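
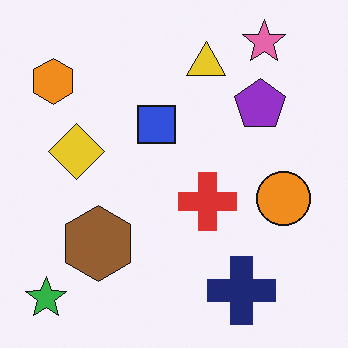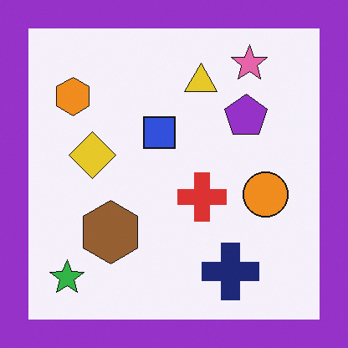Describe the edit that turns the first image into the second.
This is the original image framed with a purple border.

A solid purple frame runs around the edge of the second image, with the content slightly shrunk inside it.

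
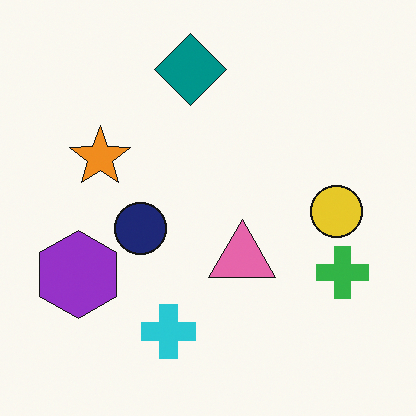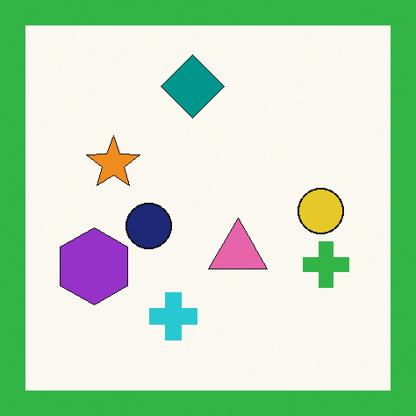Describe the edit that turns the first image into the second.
This is the original image framed with a green border.

A solid green frame runs around the edge of the second image, with the content slightly shrunk inside it.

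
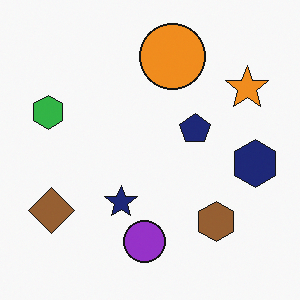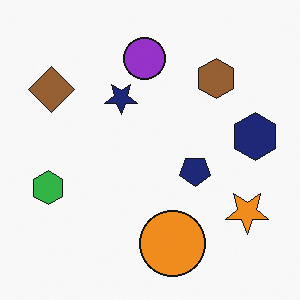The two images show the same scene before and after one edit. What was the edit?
It was flipped vertically (top ↔ bottom).

The orange circle is in the top of the first image and the bottom of the second — shapes on opposite sides of the horizontal midline have swapped in a mirror flip.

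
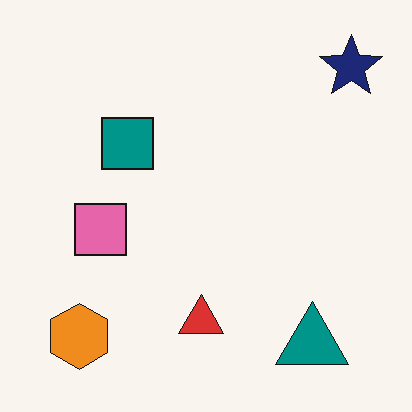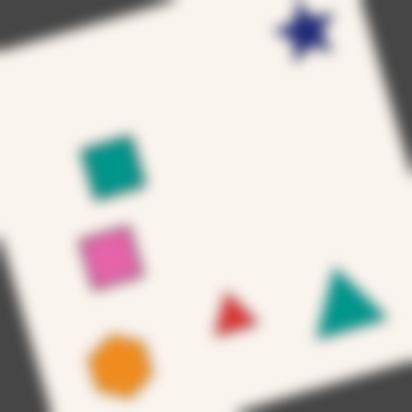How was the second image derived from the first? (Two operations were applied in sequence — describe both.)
It was rotated counter-clockwise by a moderate amount, then strongly gaussian-blurred.

Every shape is tilted by the same angle and the image corners show triangular fill wedges — a whole-image rotation by a non-right angle. Shape edges and outlines are uniformly softened across the whole image.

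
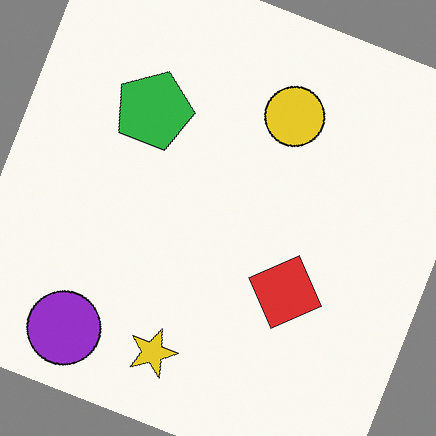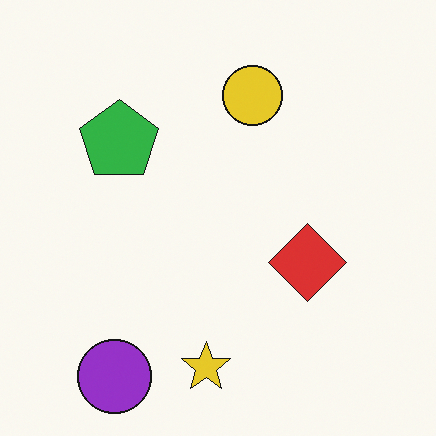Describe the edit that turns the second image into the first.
The first image is the second rotated clockwise by a clearly visible amount.

Every shape is tilted by the same angle and the image corners show triangular fill wedges — a whole-image rotation by a non-right angle.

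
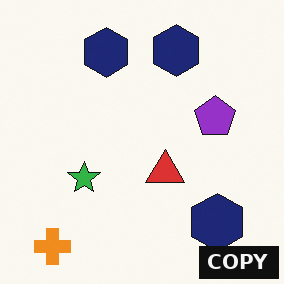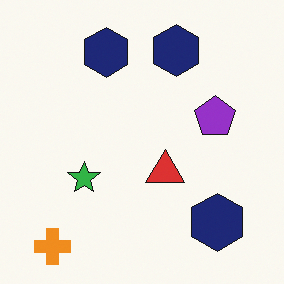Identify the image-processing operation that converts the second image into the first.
The first image is the second watermarked with the text "COPY" in the lower-right corner.

A dark label reading "COPY" appears in the lower-right corner.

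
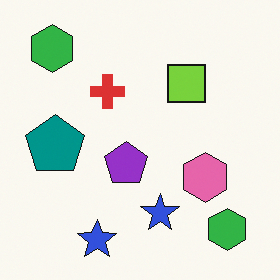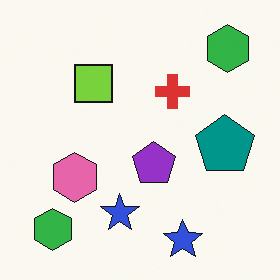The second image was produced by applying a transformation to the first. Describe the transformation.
It was flipped horizontally (left ↔ right).

The teal pentagon is in the left of the first image and the right of the second — shapes on opposite sides of the vertical midline have swapped in a mirror flip.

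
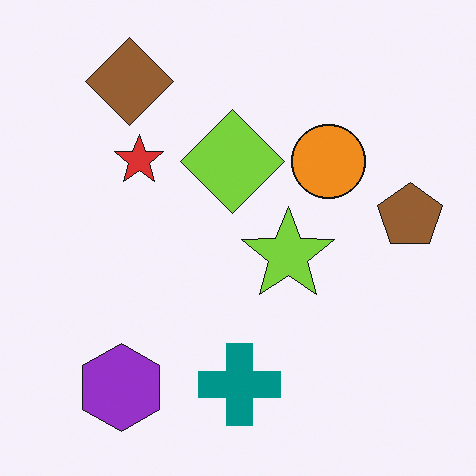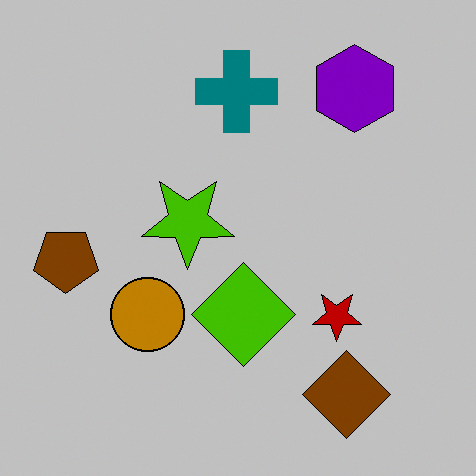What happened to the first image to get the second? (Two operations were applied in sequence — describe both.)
It was rotated 180°, then aggressively posterized.

The brown diamond sits in the top-left of the first image and the bottom-right of the second — consistent with a whole-image 180° rotation. Each flat color has snapped to a coarser quantized level — most visibly, the near-white background has dropped to a flat grey.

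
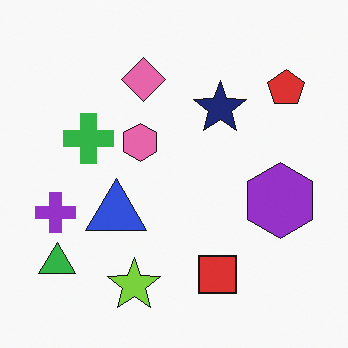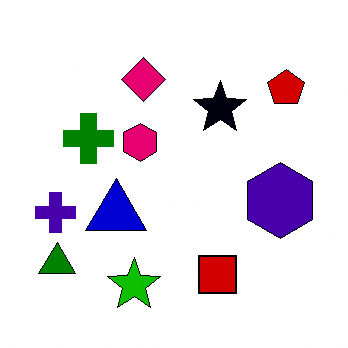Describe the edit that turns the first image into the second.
The image was given much higher contrast.

Tones are pushed away from mid-grey across the whole image — a global contrast change.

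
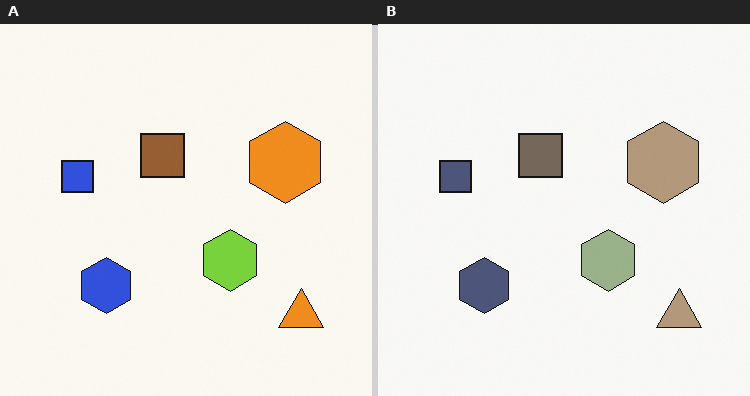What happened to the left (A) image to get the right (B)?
It was made much more muted (saturation change).

All colors are more muted and greyish — a global saturation change.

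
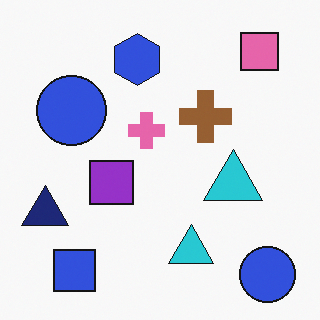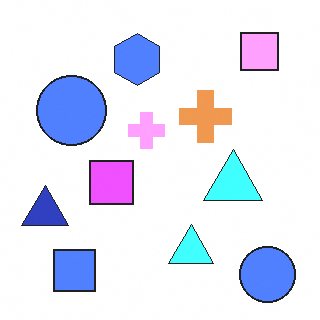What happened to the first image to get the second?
This is the original image noticeably brightened.

Every pixel — background and shapes alike — is uniformly brightened.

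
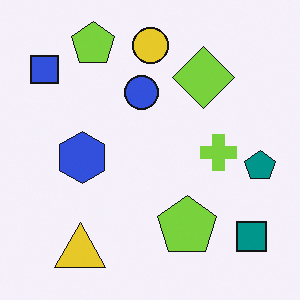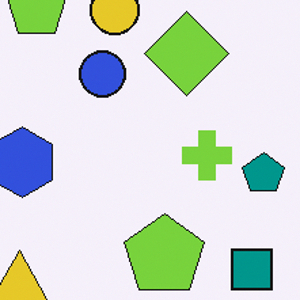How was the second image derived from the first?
The second image is the first cropped slightly and scaled back up.

The visible shapes are larger and the field of view is narrower; shapes near the original edges may be partly or wholly outside the frame — a crop-and-rescale.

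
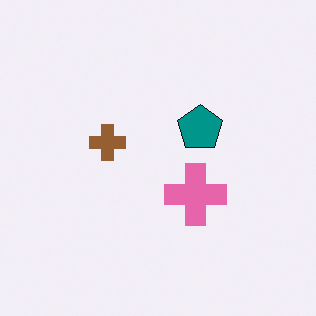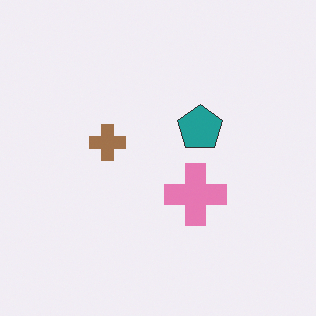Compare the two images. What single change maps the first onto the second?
The image was given slightly reduced contrast.

Tones are pushed toward mid-grey across the whole image — a global contrast change.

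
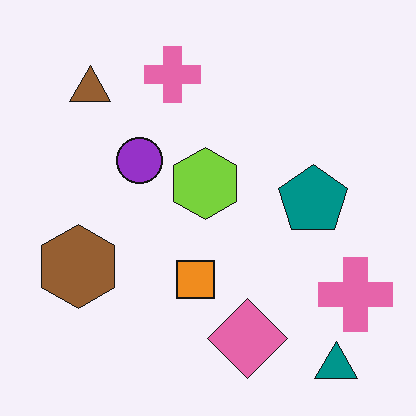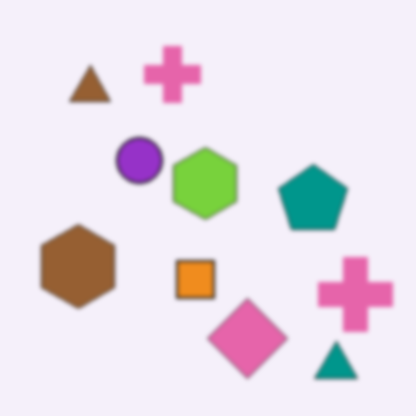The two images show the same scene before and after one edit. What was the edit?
The second image is the first given a subtle gaussian blur.

Shape edges and outlines are uniformly softened across the whole image.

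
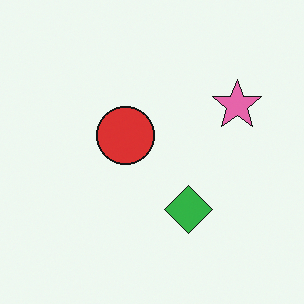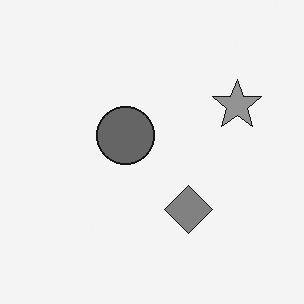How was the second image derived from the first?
The image was converted to grayscale.

All color is removed — every shape is now a shade of grey.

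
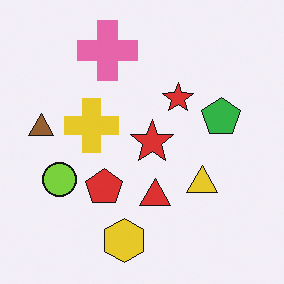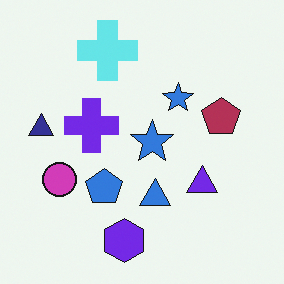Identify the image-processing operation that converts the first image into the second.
The second image is the first hue-shifted by a large amount.

Every shape's color has rotated by the same amount around the hue wheel — a uniform hue shift.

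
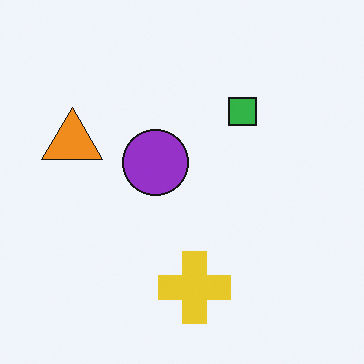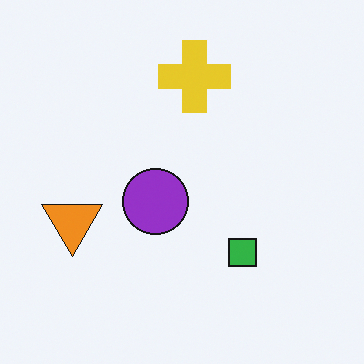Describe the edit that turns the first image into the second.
It was flipped vertically (top ↔ bottom).

The yellow cross is in the bottom of the first image and the top of the second — shapes on opposite sides of the horizontal midline have swapped in a mirror flip.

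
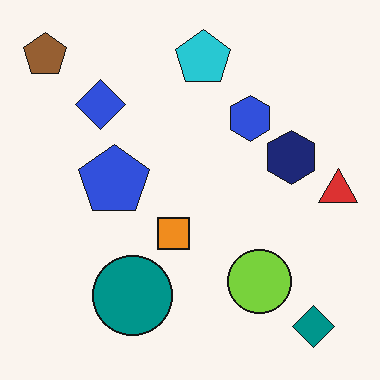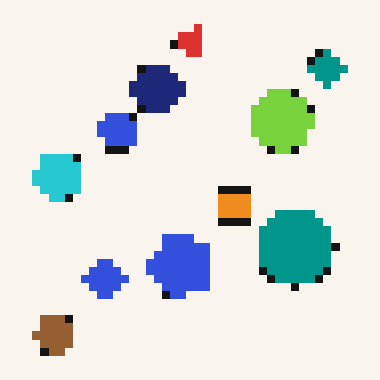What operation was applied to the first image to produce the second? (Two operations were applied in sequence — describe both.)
The image was rotated 90° counter-clockwise, then pixelated into visible square blocks.

The brown pentagon sits in the top-left of the first image and the bottom-left of the second — consistent with a whole-image 90° counter-clockwise rotation. Shapes are reduced to large square blocks; fine edges and outlines are lost — a downscale-then-upscale (mosaic) effect.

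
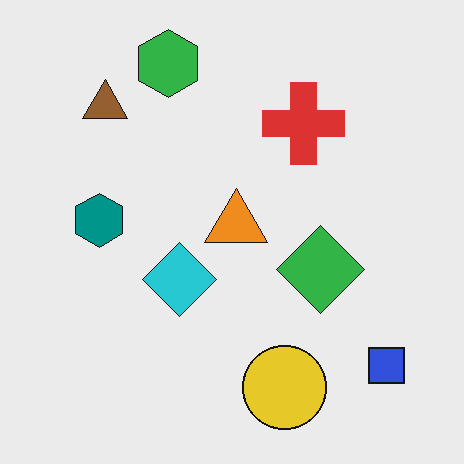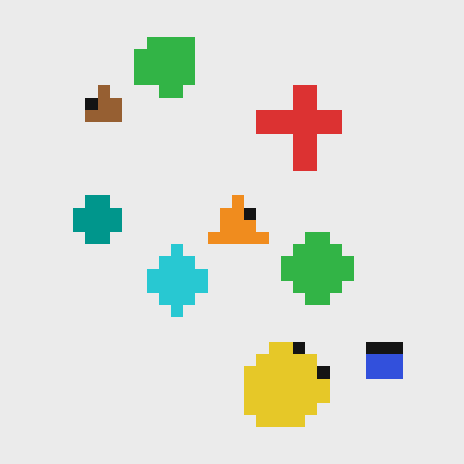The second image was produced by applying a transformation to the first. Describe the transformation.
This is the original image coarsely pixelated.

Shapes are reduced to large square blocks; fine edges and outlines are lost — a downscale-then-upscale (mosaic) effect.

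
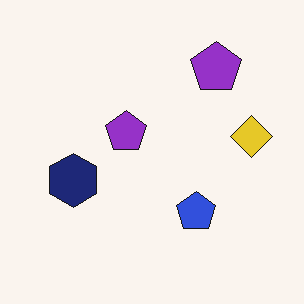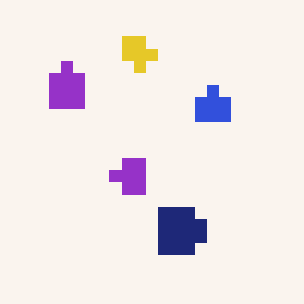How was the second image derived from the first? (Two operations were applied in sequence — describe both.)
This is the original image coarsely pixelated, then rotated 90° counter-clockwise.

Shapes are reduced to large square blocks; fine edges and outlines are lost — a downscale-then-upscale (mosaic) effect. The yellow diamond sits in the right of the first image and the top of the second — consistent with a whole-image 90° counter-clockwise rotation.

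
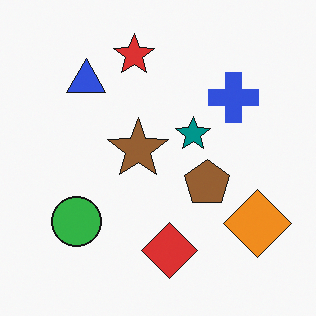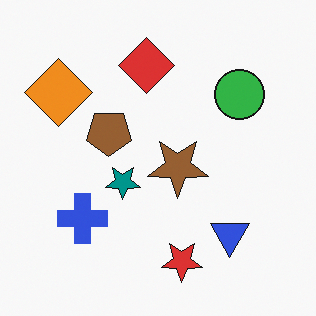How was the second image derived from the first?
The second image is the first rotated 180°.

The orange diamond sits in the bottom-right of the first image and the top-left of the second — consistent with a whole-image 180° rotation.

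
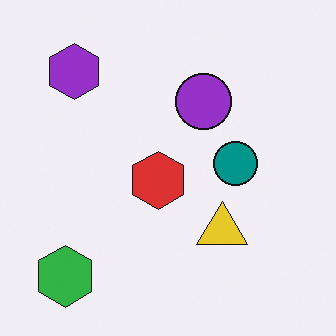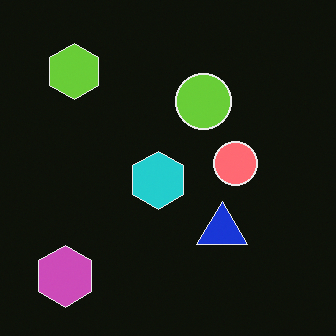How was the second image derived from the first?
The image was color-inverted (negative).

The light background has become dark and every shape's color is its complement — a photographic negative.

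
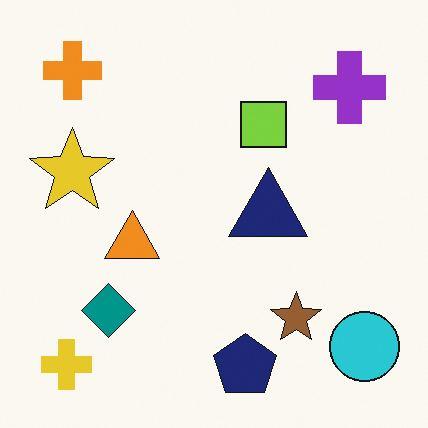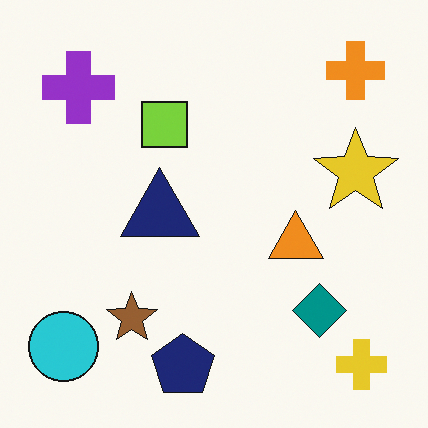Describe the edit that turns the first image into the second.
This is the original image flipped horizontally (left ↔ right).

The cyan circle is in the bottom-right of the first image and the bottom-left of the second — shapes on opposite sides of the vertical midline have swapped in a mirror flip.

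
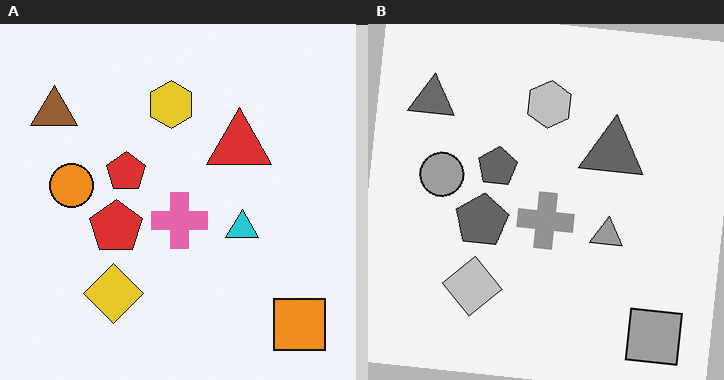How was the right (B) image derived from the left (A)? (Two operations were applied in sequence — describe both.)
It was rotated clockwise by a few degrees, then converted to grayscale.

Every shape is tilted by the same angle and the image corners show triangular fill wedges — a whole-image rotation by a non-right angle. All color is removed — every shape is now a shade of grey.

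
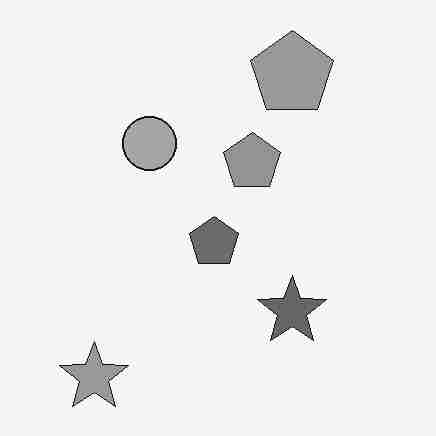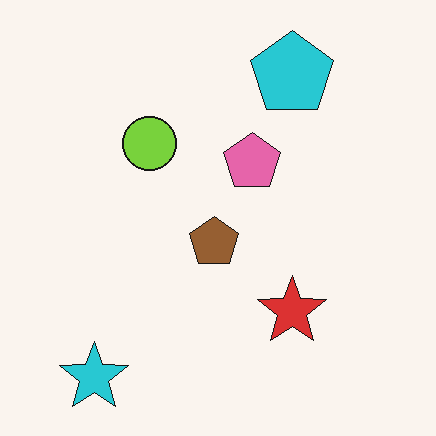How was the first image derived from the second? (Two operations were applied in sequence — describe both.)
The image was converted to grayscale, then heavily JPEG-compressed with obvious blocking artifacts.

All color is removed — every shape is now a shade of grey. Blocky 8×8 compression artifacts appear around shape edges and the flat background shows ringing — characteristic JPEG degradation.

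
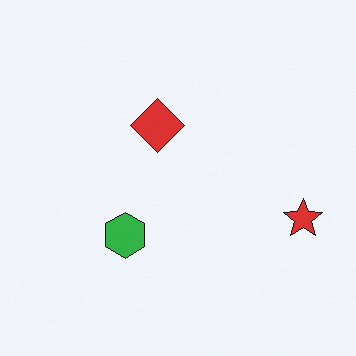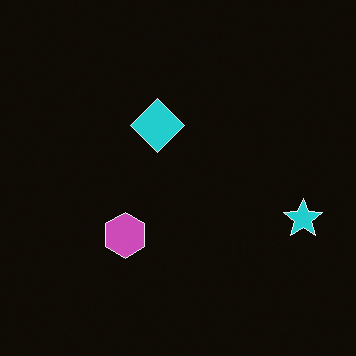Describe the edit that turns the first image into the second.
The image was color-inverted (negative).

The light background has become dark and every shape's color is its complement — a photographic negative.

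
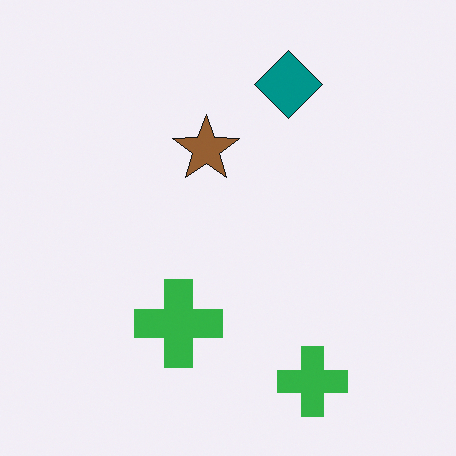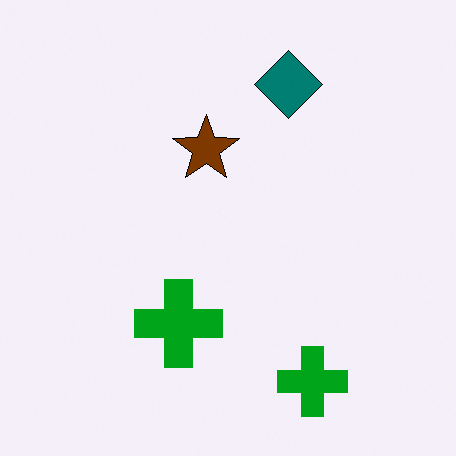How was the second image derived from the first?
The image was given slightly increased contrast.

Tones are pushed away from mid-grey across the whole image — a global contrast change.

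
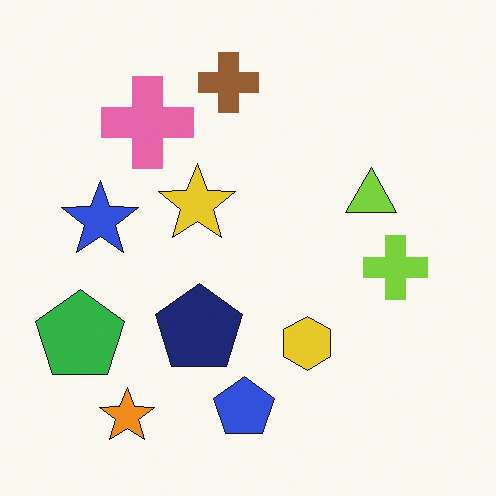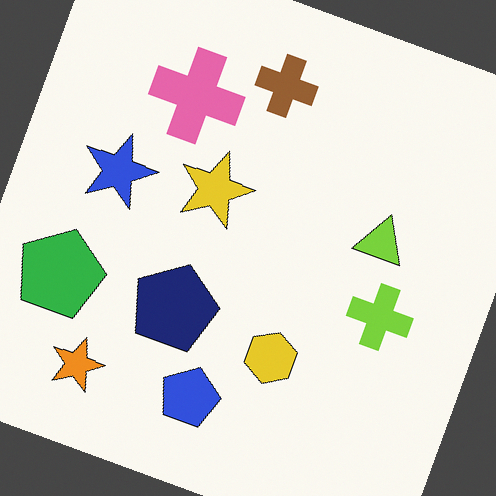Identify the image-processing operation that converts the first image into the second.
It was rotated clockwise by a clearly visible amount.

Every shape is tilted by the same angle and the image corners show triangular fill wedges — a whole-image rotation by a non-right angle.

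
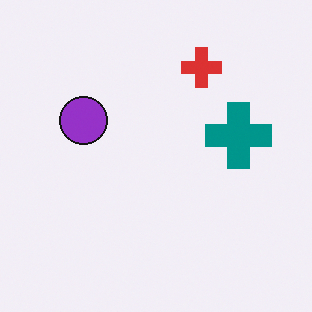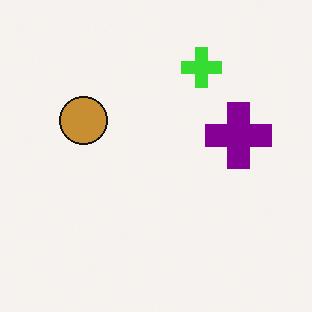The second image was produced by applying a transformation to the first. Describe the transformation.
It was hue-shifted noticeably.

Every shape's color has rotated by the same amount around the hue wheel — a uniform hue shift.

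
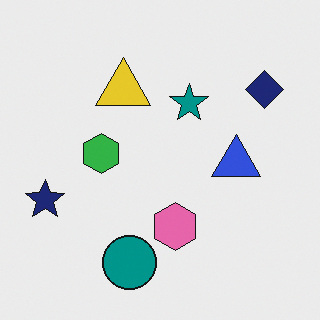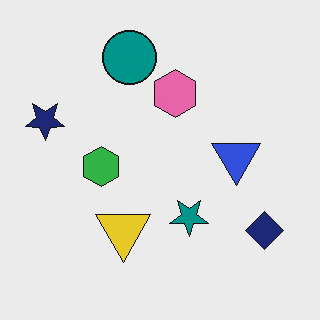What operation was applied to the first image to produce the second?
It was flipped vertically (top ↔ bottom).

The teal circle is in the bottom of the first image and the top of the second — shapes on opposite sides of the horizontal midline have swapped in a mirror flip.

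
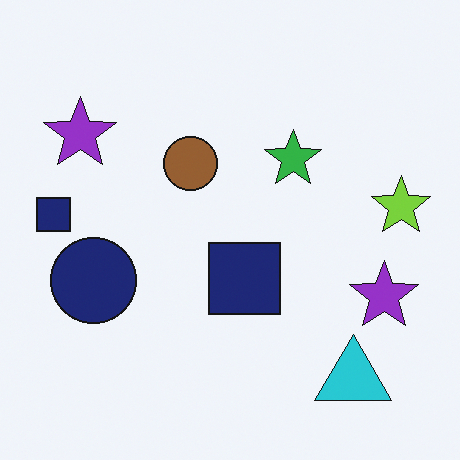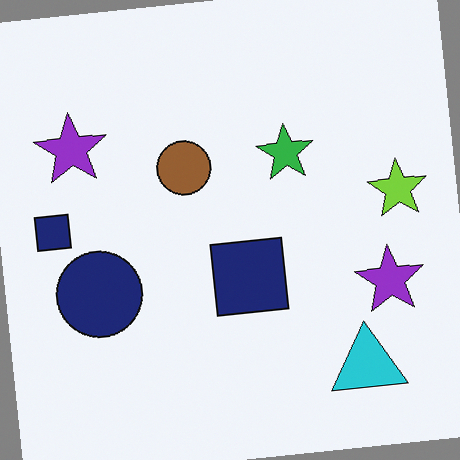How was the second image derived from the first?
The second image is the first rotated counter-clockwise by a slight angle.

Every shape is tilted by the same angle and the image corners show triangular fill wedges — a whole-image rotation by a non-right angle.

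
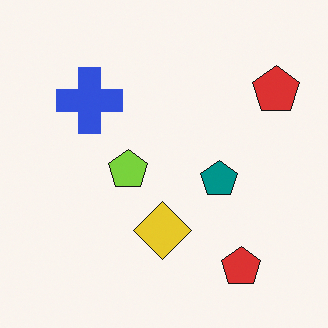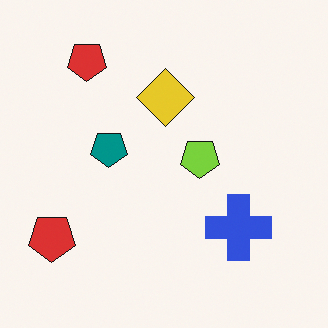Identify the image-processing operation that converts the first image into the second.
Rotated 180°.

The blue cross sits in the top-left of the first image and the bottom-right of the second — consistent with a whole-image 180° rotation.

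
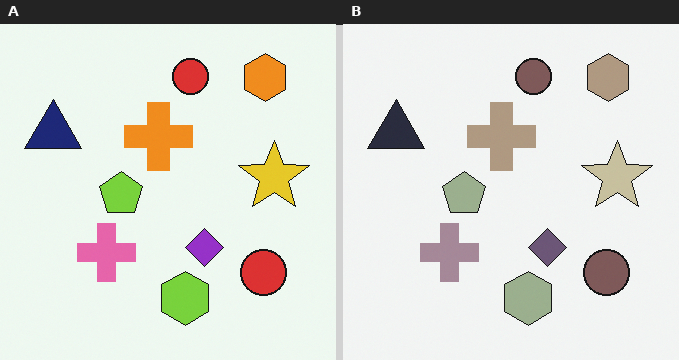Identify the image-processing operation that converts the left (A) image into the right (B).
It was made much more muted (saturation change).

All colors are more muted and greyish — a global saturation change.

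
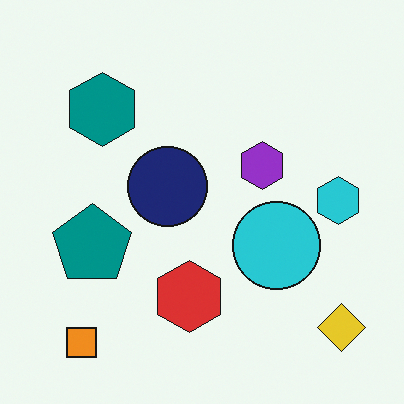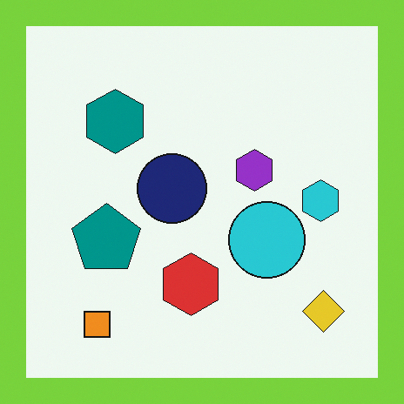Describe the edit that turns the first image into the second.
This is the original image framed with a lime border.

A solid lime frame runs around the edge of the second image, with the content slightly shrunk inside it.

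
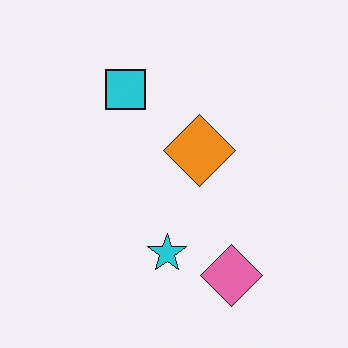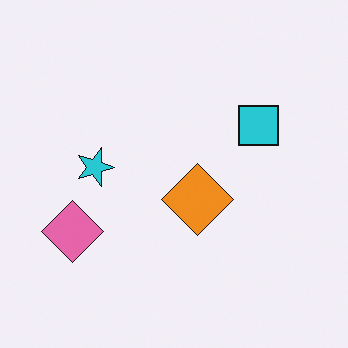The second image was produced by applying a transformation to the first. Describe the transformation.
Rotated 90° clockwise.

The pink diamond sits in the bottom of the first image and the left of the second — consistent with a whole-image 90° clockwise rotation.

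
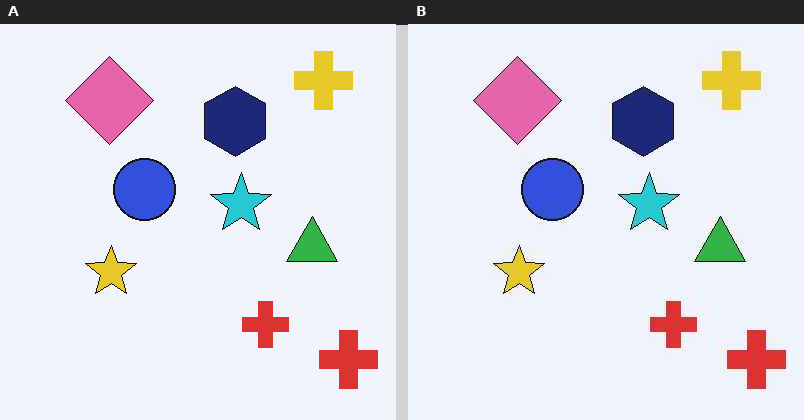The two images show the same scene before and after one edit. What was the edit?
This is the original image given moderate JPEG compression.

Blocky 8×8 compression artifacts appear around shape edges and the flat background shows ringing — characteristic JPEG degradation.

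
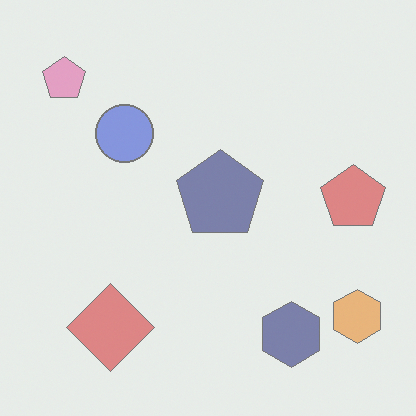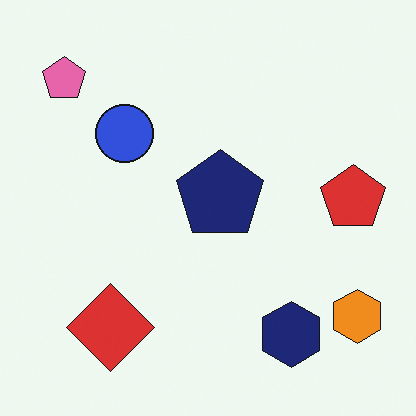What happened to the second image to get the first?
The first image is the second washed out (contrast reduced).

Tones are pushed toward mid-grey across the whole image — a global contrast change.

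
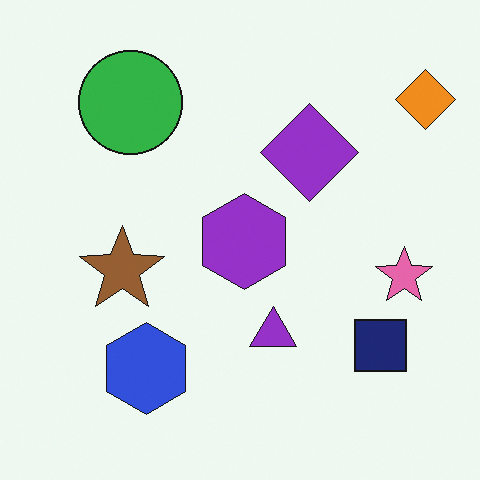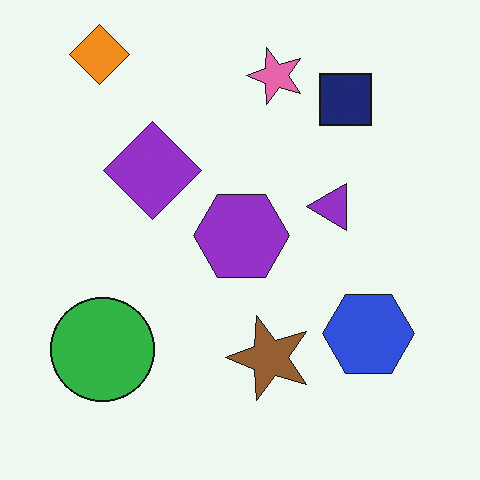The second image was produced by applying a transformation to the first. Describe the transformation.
The transformation is: rotated 90° counter-clockwise.

The orange diamond sits in the top-right of the first image and the top-left of the second — consistent with a whole-image 90° counter-clockwise rotation.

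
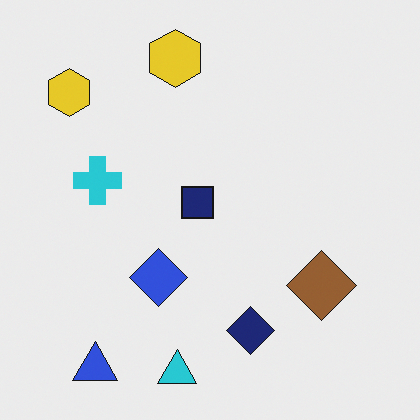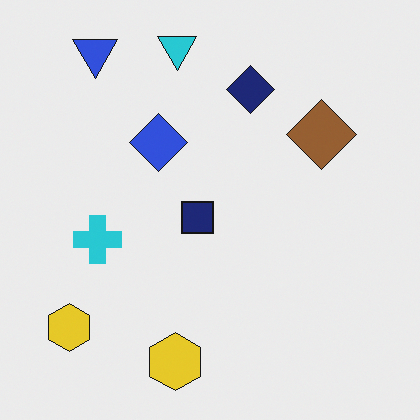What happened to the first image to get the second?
This is the original image flipped vertically (top ↔ bottom).

The cyan triangle is in the bottom of the first image and the top of the second — shapes on opposite sides of the horizontal midline have swapped in a mirror flip.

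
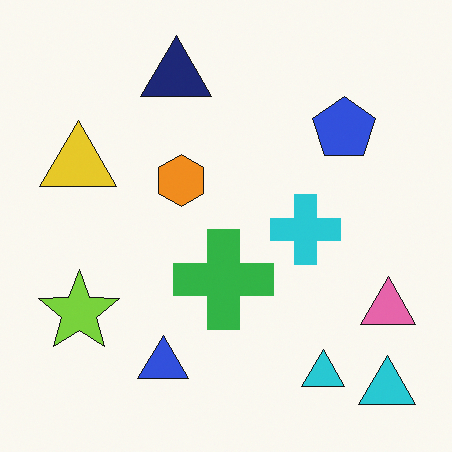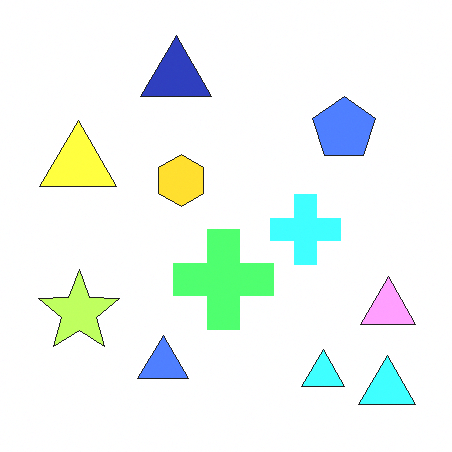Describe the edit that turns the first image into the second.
The image was noticeably brightened.

Every pixel — background and shapes alike — is uniformly brightened.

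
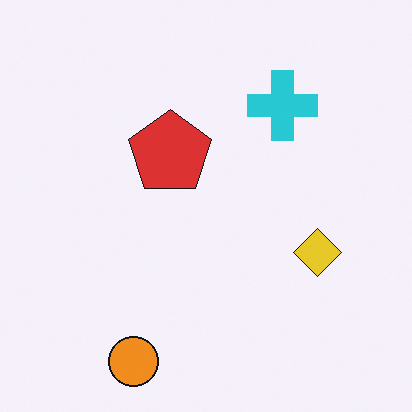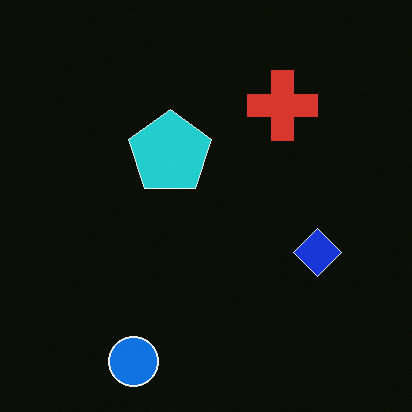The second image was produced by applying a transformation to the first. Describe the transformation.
The image was color-inverted (negative).

The light background has become dark and every shape's color is its complement — a photographic negative.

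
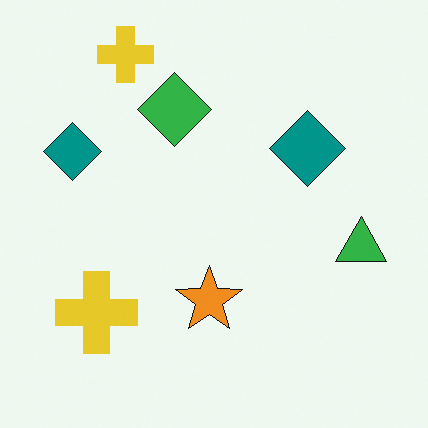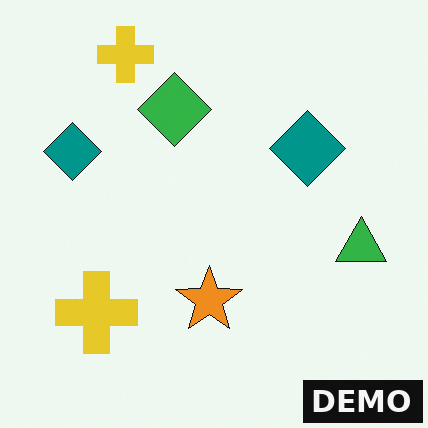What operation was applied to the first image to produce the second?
This is the original image watermarked with the text "DEMO" in the lower-right corner.

A dark label reading "DEMO" appears in the lower-right corner.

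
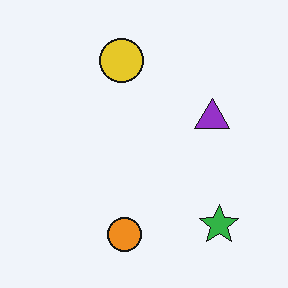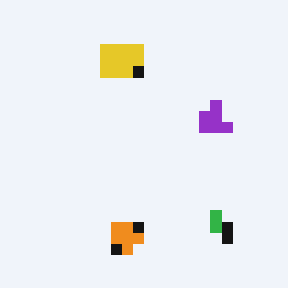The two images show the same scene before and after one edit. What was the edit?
Heavily pixelated into large blocks.

Shapes are reduced to large square blocks; fine edges and outlines are lost — a downscale-then-upscale (mosaic) effect.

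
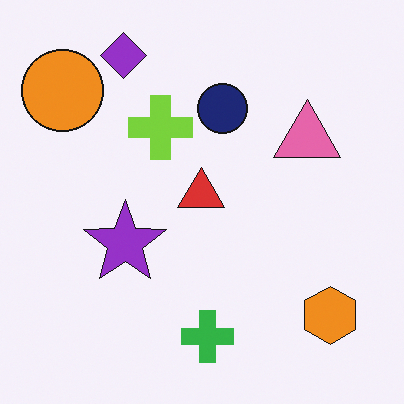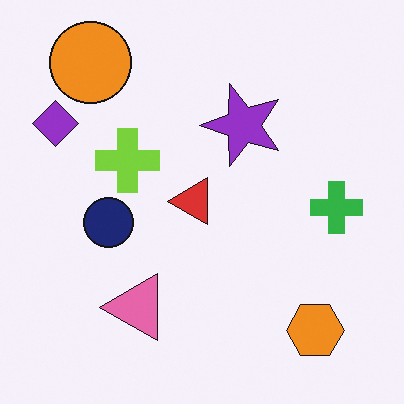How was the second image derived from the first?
The second image is the first transposed (reflected across the top-left ↔ bottom-right diagonal).

Shapes have swapped their row and column positions — what was in the top-right is now in the bottom-left — a diagonal reflection.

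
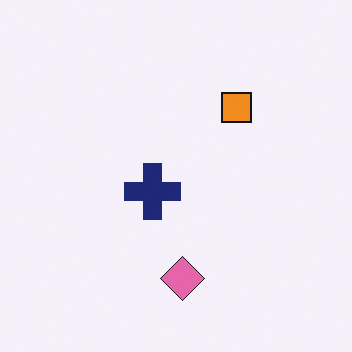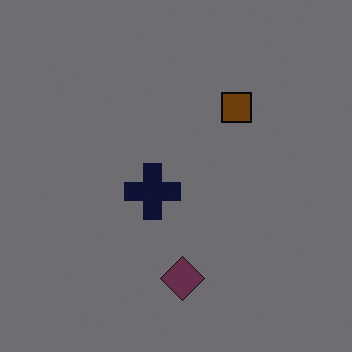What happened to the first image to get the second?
Substantially darkened.

Every pixel — background and shapes alike — is uniformly darkened.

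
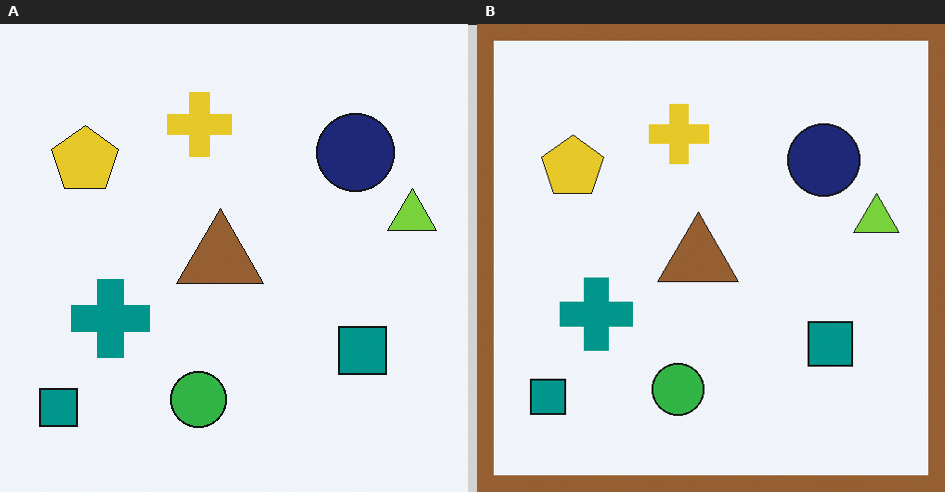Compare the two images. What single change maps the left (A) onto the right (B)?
The right (B) image is the left (A) framed with a brown border.

A solid brown frame runs around the edge of the right (B) image, with the content slightly shrunk inside it.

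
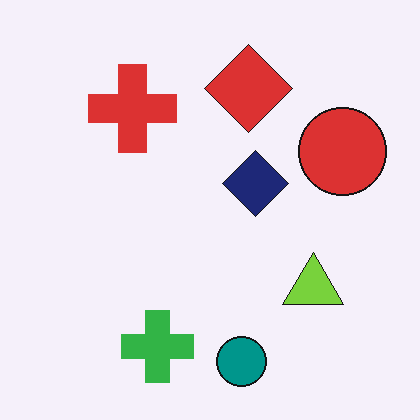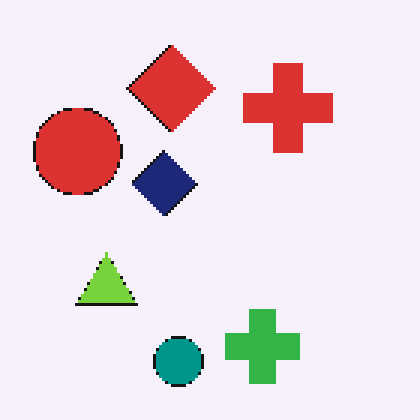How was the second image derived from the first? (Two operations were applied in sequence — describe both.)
The image was mildly pixelated, then flipped horizontally (left ↔ right).

Shapes are reduced to large square blocks; fine edges and outlines are lost — a downscale-then-upscale (mosaic) effect. The red circle is in the right of the first image and the left of the second — shapes on opposite sides of the vertical midline have swapped in a mirror flip.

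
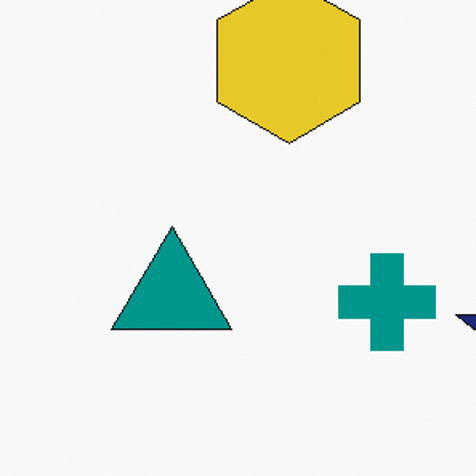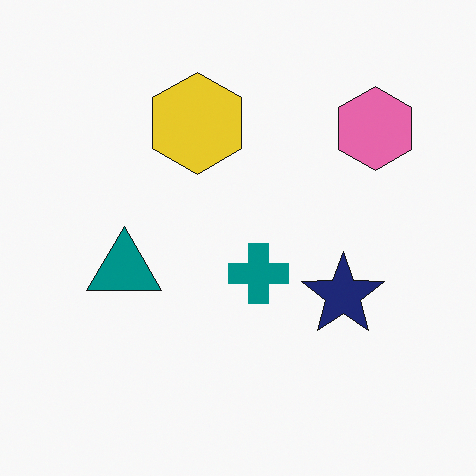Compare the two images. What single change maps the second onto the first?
It was cropped slightly and scaled back up.

The visible shapes are larger and the field of view is narrower; shapes near the original edges may be partly or wholly outside the frame — a crop-and-rescale.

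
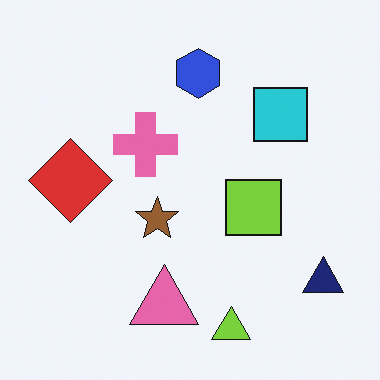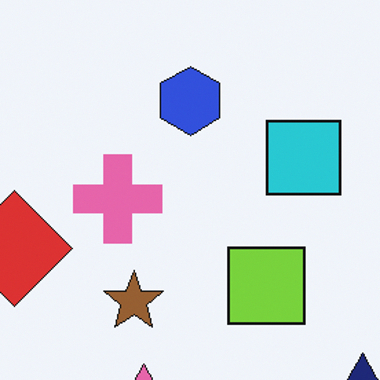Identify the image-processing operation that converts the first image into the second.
The second image is the first cropped to a modestly smaller region and rescaled.

The visible shapes are larger and the field of view is narrower; shapes near the original edges may be partly or wholly outside the frame — a crop-and-rescale.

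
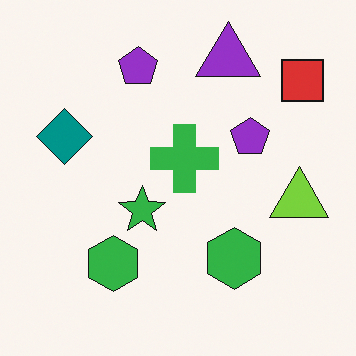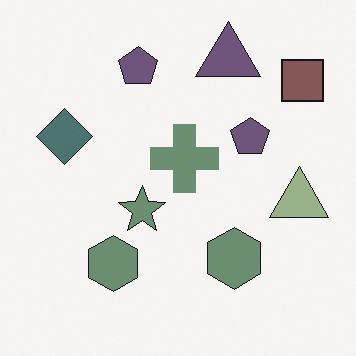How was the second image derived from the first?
The second image is the first heavily desaturated.

All colors are more muted and greyish — a global saturation change.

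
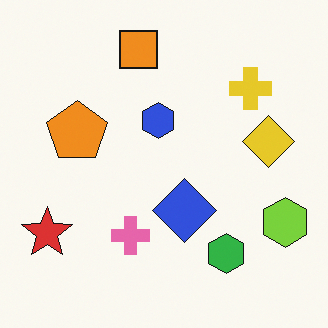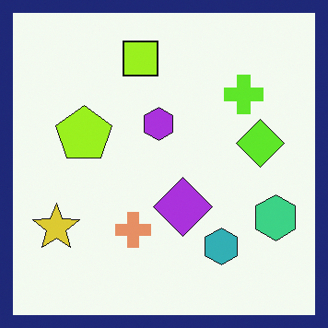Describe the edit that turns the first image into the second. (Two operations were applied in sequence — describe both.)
The image was hue-shifted slightly, then framed with a navy border.

Every shape's color has rotated by the same amount around the hue wheel — a uniform hue shift. A solid navy frame runs around the edge of the second image, with the content slightly shrunk inside it.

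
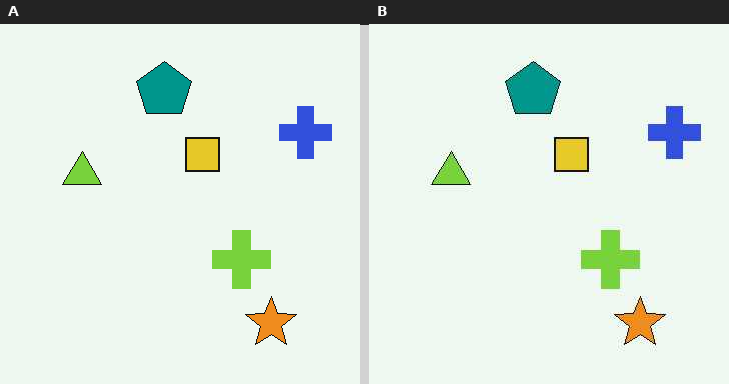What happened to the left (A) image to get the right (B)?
Given moderate JPEG compression.

Blocky 8×8 compression artifacts appear around shape edges and the flat background shows ringing — characteristic JPEG degradation.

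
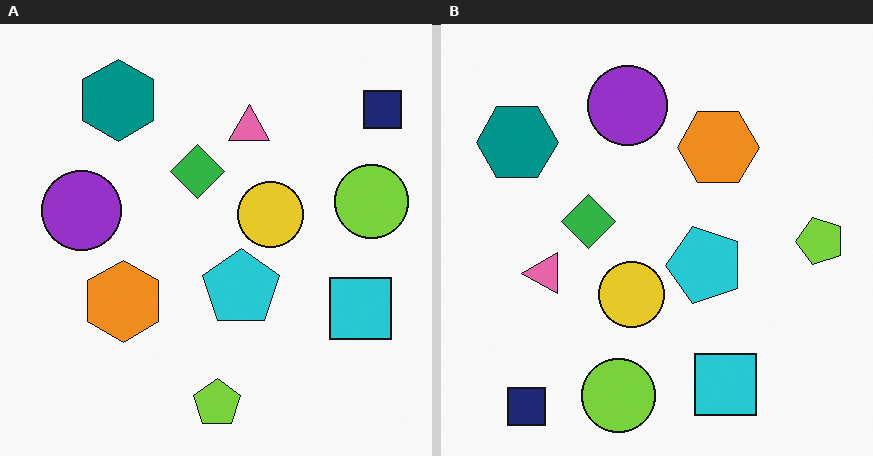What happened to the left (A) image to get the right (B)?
Transposed (reflected across the top-left ↔ bottom-right diagonal).

Shapes have swapped their row and column positions — what was in the top-right is now in the bottom-left — a diagonal reflection.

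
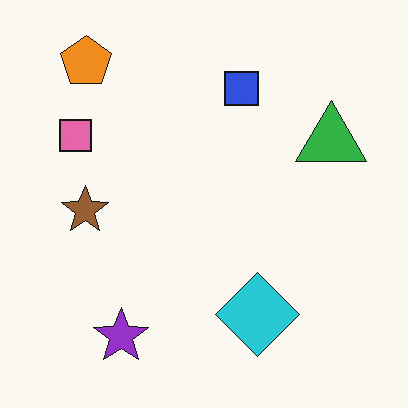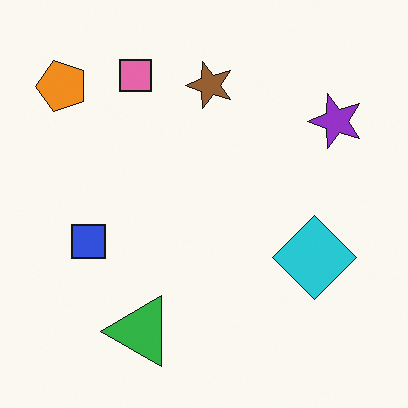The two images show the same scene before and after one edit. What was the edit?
The image was transposed (reflected across the top-left ↔ bottom-right diagonal).

Shapes have swapped their row and column positions — what was in the top-right is now in the bottom-left — a diagonal reflection.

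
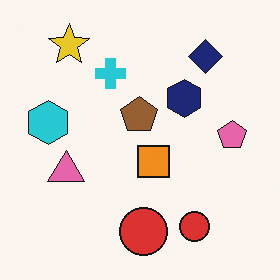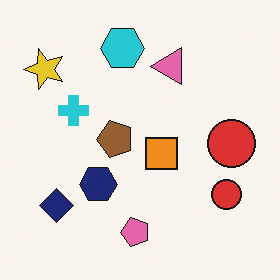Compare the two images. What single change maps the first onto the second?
It was transposed (reflected across the top-left ↔ bottom-right diagonal).

Shapes have swapped their row and column positions — what was in the top-right is now in the bottom-left — a diagonal reflection.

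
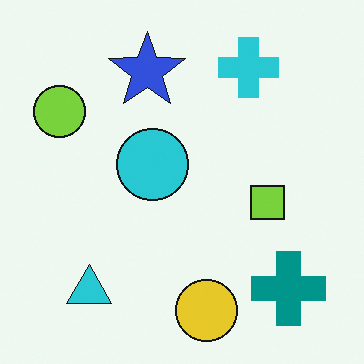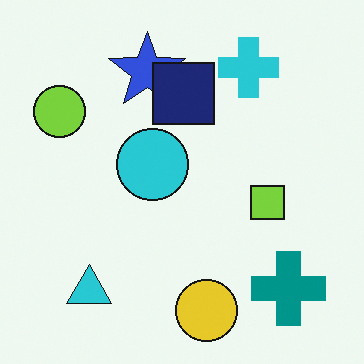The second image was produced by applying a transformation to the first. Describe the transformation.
The transformation is: overlaid with an additional navy square.

A navy square appears in the second image that is absent from the first.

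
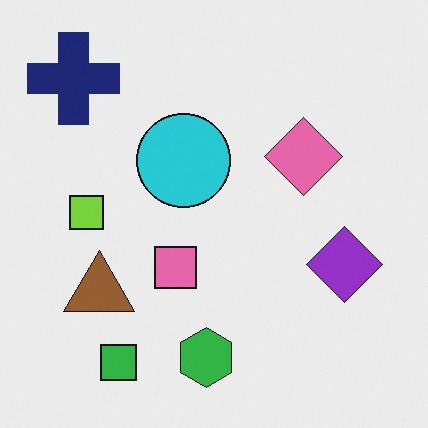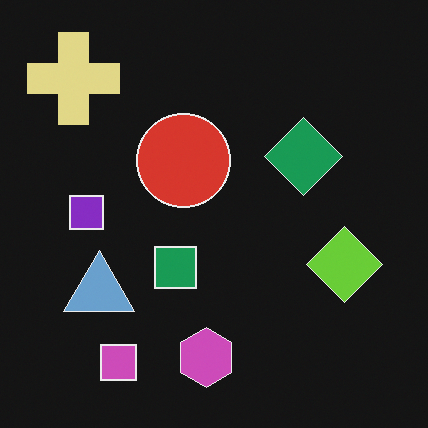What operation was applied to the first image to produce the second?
This is the original image color-inverted (negative).

The light background has become dark and every shape's color is its complement — a photographic negative.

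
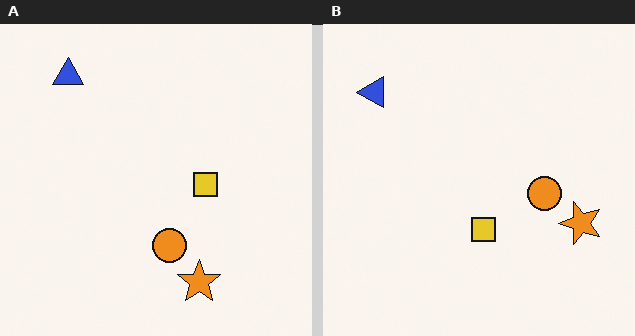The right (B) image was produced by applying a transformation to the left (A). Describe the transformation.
The transformation is: transposed (reflected across the top-left ↔ bottom-right diagonal).

Shapes have swapped their row and column positions — what was in the top-right is now in the bottom-left — a diagonal reflection.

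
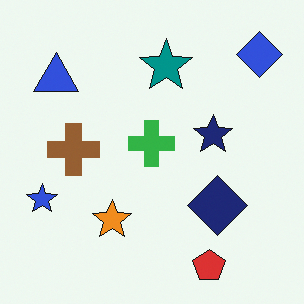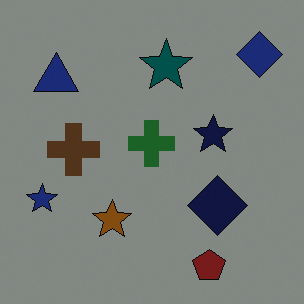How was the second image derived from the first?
The transformation is: darkened a lot.

Every pixel — background and shapes alike — is uniformly darkened.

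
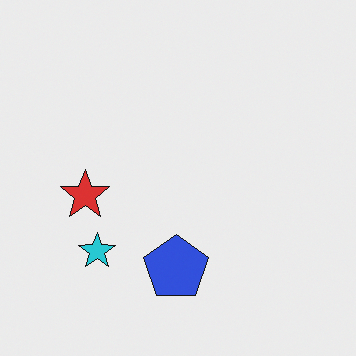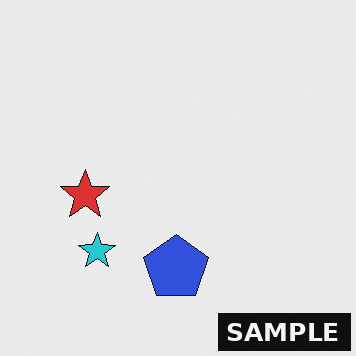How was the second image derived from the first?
The second image is the first watermarked with the text "SAMPLE" in the lower-right corner.

A dark label reading "SAMPLE" appears in the lower-right corner.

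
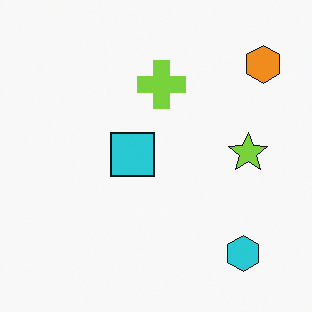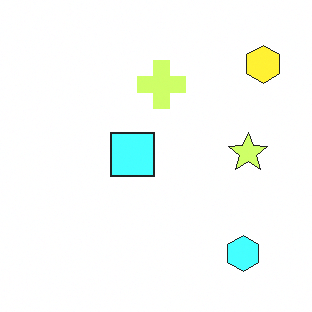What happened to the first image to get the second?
This is the original image substantially brightened.

Every pixel — background and shapes alike — is uniformly brightened.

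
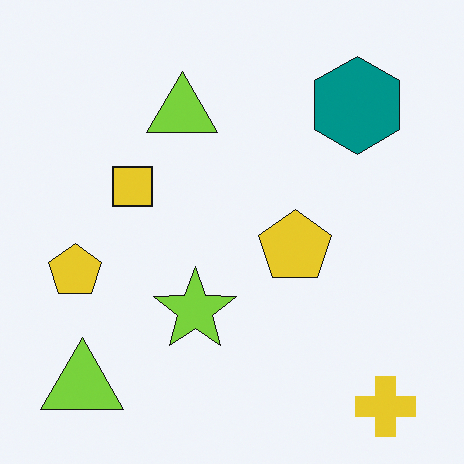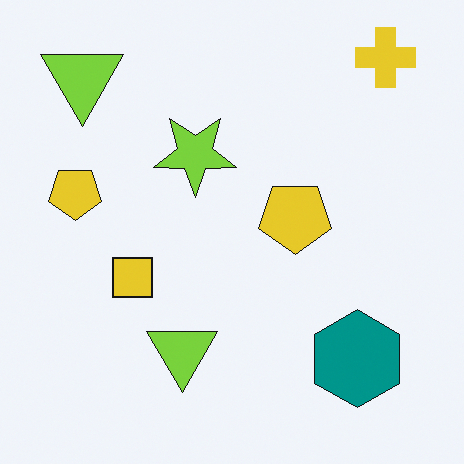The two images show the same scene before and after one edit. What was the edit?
The image was flipped vertically (top ↔ bottom).

The yellow cross is in the bottom-right of the first image and the top-right of the second — shapes on opposite sides of the horizontal midline have swapped in a mirror flip.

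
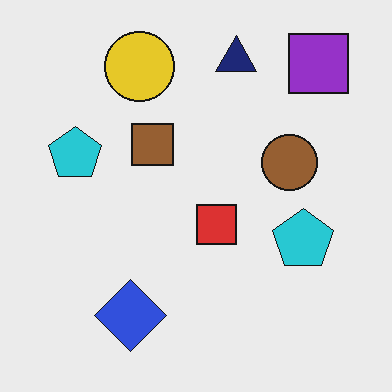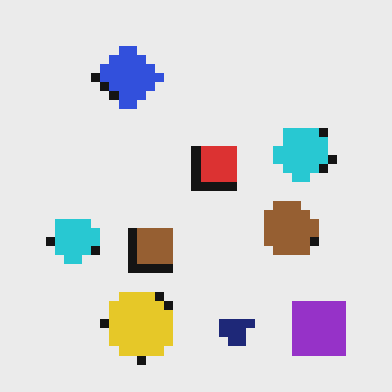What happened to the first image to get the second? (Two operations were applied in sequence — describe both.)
It was coarsely pixelated, then flipped vertically (top ↔ bottom).

Shapes are reduced to large square blocks; fine edges and outlines are lost — a downscale-then-upscale (mosaic) effect. The navy triangle is in the top of the first image and the bottom of the second — shapes on opposite sides of the horizontal midline have swapped in a mirror flip.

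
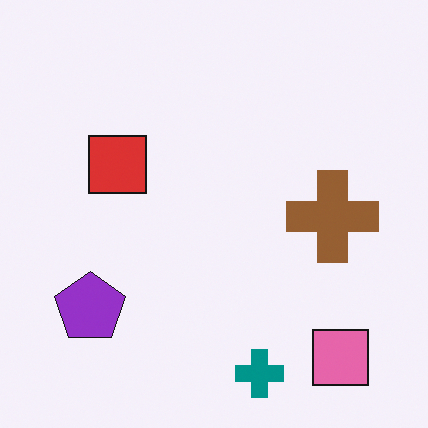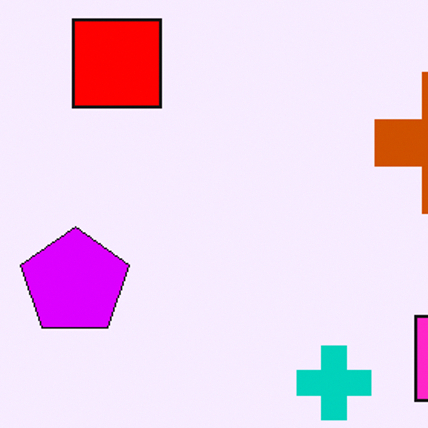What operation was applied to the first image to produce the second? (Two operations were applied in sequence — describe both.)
The transformation is: heavily oversaturated, then cropped slightly and scaled back up.

All colors are more vivid — a global saturation change. The visible shapes are larger and the field of view is narrower; shapes near the original edges may be partly or wholly outside the frame — a crop-and-rescale.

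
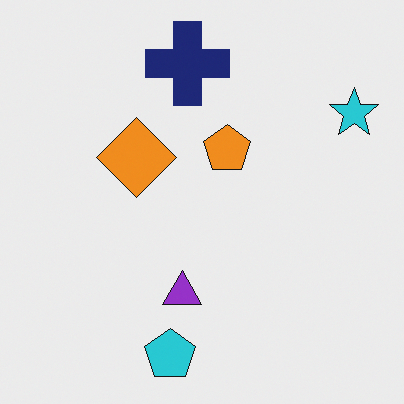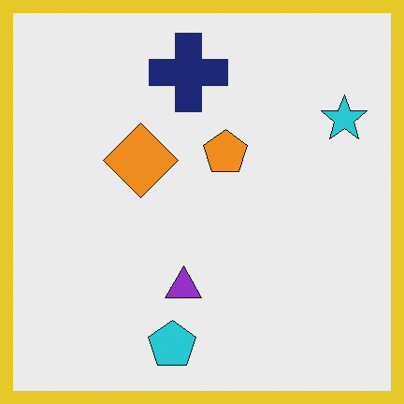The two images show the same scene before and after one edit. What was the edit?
The transformation is: framed with a yellow border.

A solid yellow frame runs around the edge of the second image, with the content slightly shrunk inside it.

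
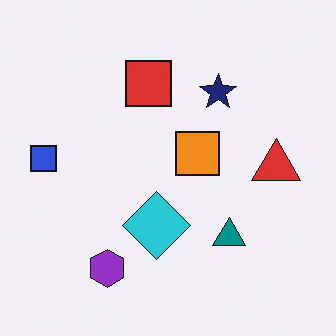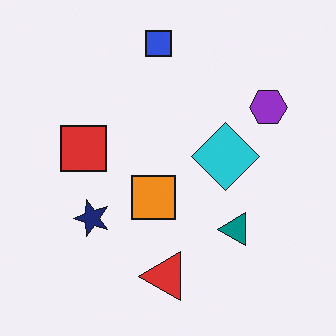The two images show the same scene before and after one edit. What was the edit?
The transformation is: transposed (reflected across the top-left ↔ bottom-right diagonal).

Shapes have swapped their row and column positions — what was in the top-right is now in the bottom-left — a diagonal reflection.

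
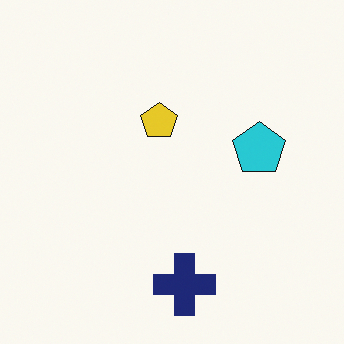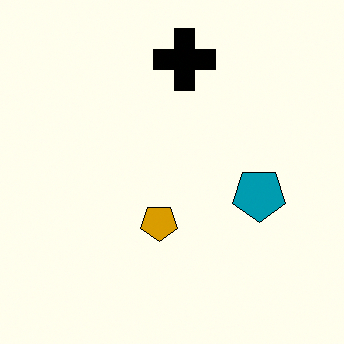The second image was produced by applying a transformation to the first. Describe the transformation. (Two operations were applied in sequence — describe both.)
It was boosted in contrast, then flipped vertically (top ↔ bottom).

Tones are pushed away from mid-grey across the whole image — a global contrast change. The navy cross is in the bottom of the first image and the top of the second — shapes on opposite sides of the horizontal midline have swapped in a mirror flip.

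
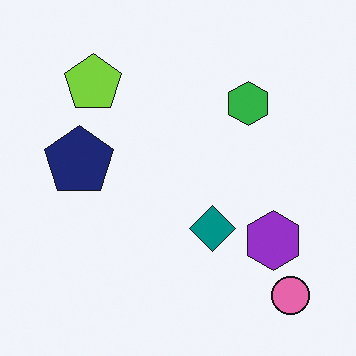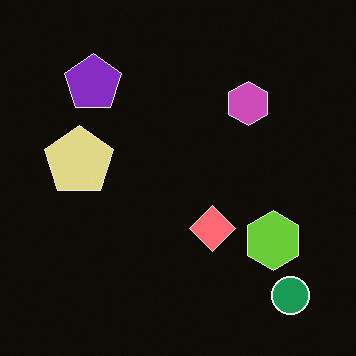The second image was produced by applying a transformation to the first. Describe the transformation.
Color-inverted (negative).

The light background has become dark and every shape's color is its complement — a photographic negative.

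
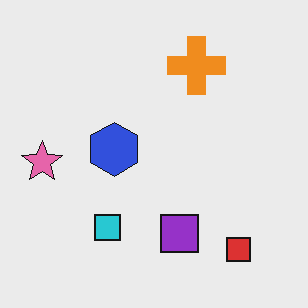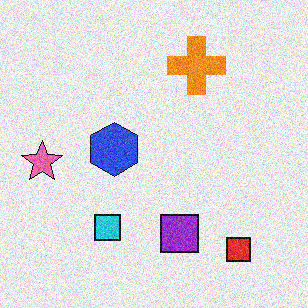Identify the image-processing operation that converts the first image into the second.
The image was degraded with moderate additive noise.

Random speckle covers the whole image, including the flat background.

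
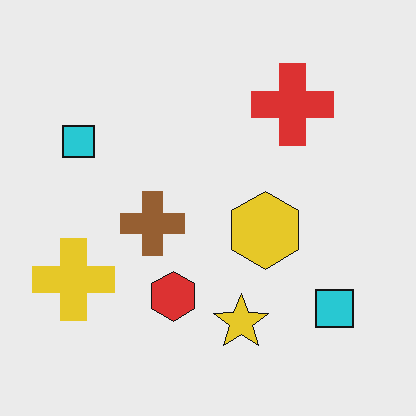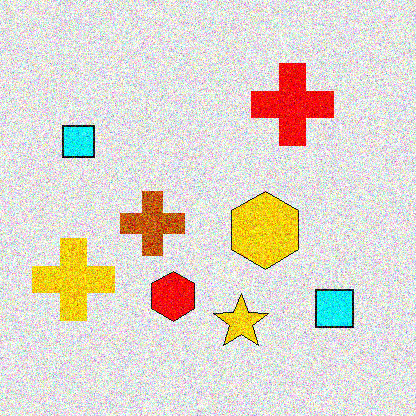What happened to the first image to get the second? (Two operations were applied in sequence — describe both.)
The image was made much more vivid (saturation change), then degraded with a thick layer of grain.

All colors are more vivid — a global saturation change. Random speckle covers the whole image, including the flat background.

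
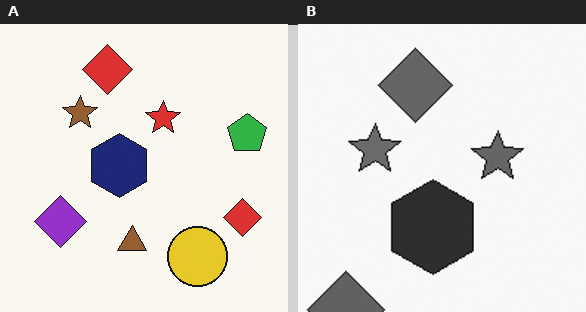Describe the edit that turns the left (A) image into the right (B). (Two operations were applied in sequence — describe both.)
Cropped slightly and scaled back up, then converted to grayscale.

The visible shapes are larger and the field of view is narrower; shapes near the original edges may be partly or wholly outside the frame — a crop-and-rescale. All color is removed — every shape is now a shade of grey.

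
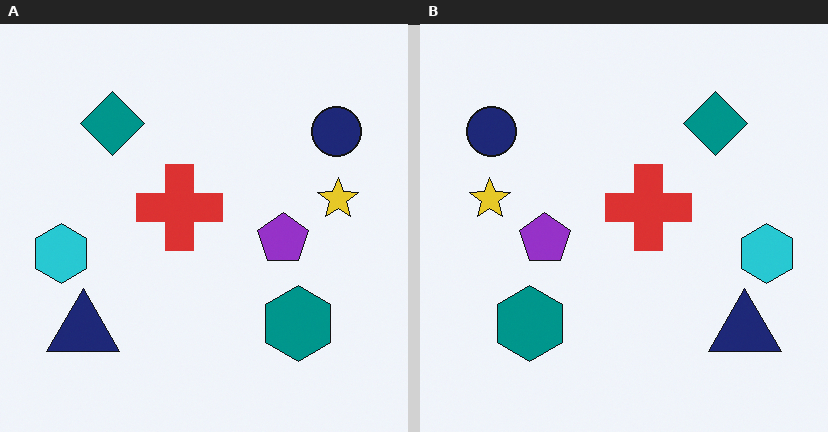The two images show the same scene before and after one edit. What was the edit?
The image was flipped horizontally (left ↔ right).

The cyan hexagon is in the left of the left (A) image and the right of the right (B) — shapes on opposite sides of the vertical midline have swapped in a mirror flip.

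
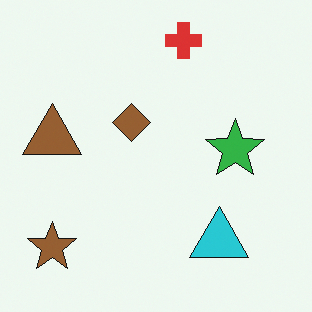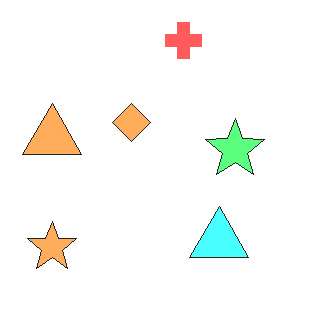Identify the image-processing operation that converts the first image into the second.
It was noticeably brightened.

Every pixel — background and shapes alike — is uniformly brightened.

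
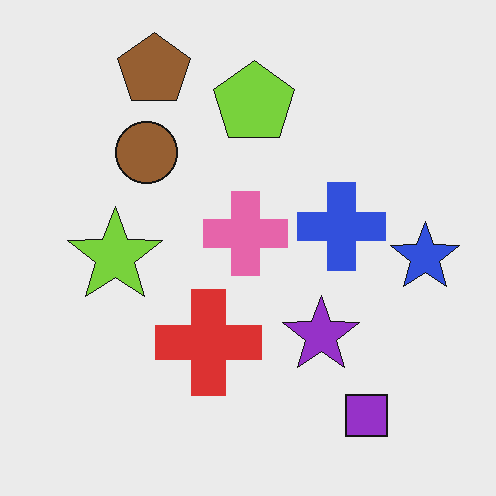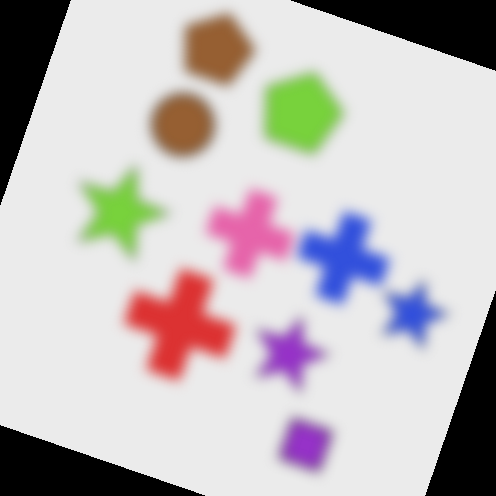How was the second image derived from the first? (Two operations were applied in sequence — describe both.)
It was heavily blurred, then rotated clockwise by a clearly visible amount.

Shape edges and outlines are uniformly softened across the whole image. Every shape is tilted by the same angle and the image corners show triangular fill wedges — a whole-image rotation by a non-right angle.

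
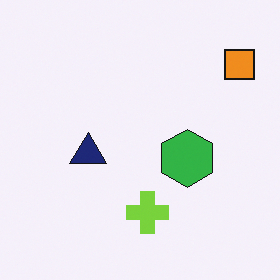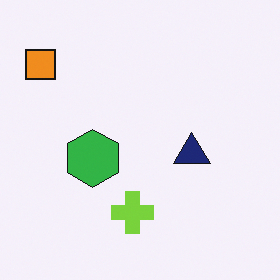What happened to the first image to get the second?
The image was flipped horizontally (left ↔ right).

The orange square is in the top-right of the first image and the top-left of the second — shapes on opposite sides of the vertical midline have swapped in a mirror flip.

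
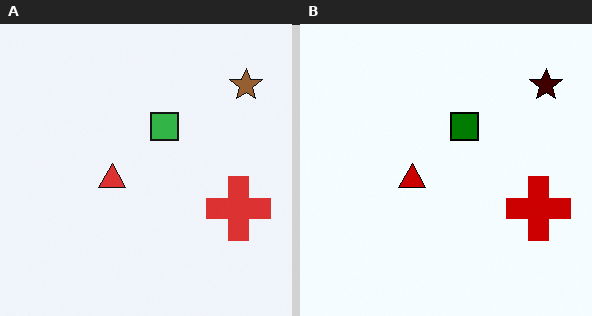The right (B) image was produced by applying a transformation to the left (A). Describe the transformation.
The transformation is: given much higher contrast.

Tones are pushed away from mid-grey across the whole image — a global contrast change.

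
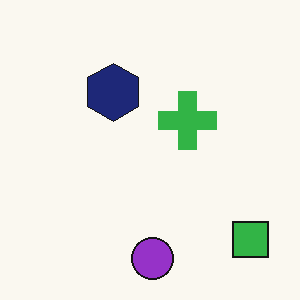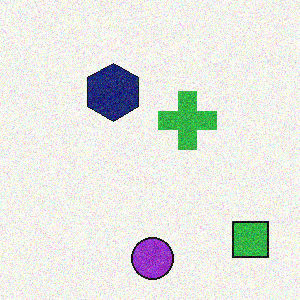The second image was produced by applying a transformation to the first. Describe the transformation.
The image was degraded with moderate additive noise.

Random speckle covers the whole image, including the flat background.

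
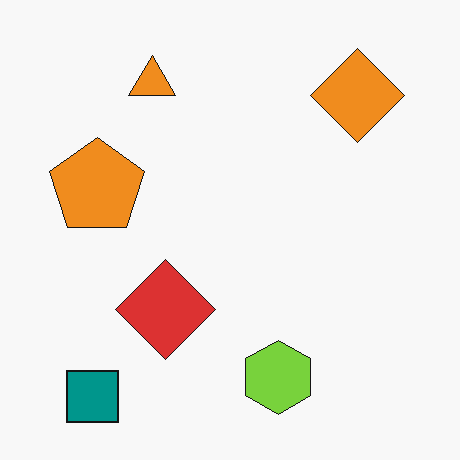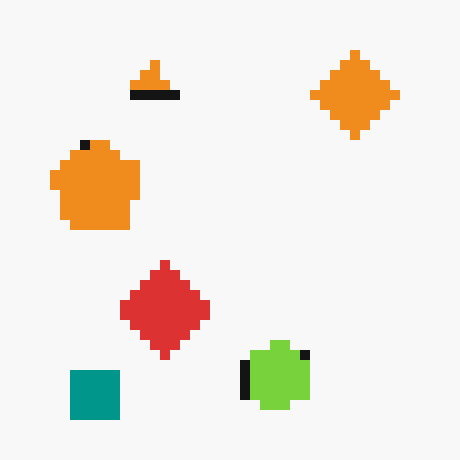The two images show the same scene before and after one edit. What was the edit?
The transformation is: heavily pixelated into large blocks.

Shapes are reduced to large square blocks; fine edges and outlines are lost — a downscale-then-upscale (mosaic) effect.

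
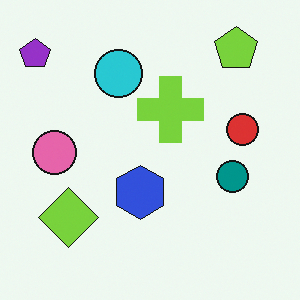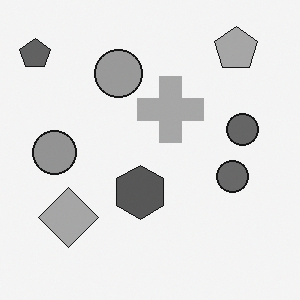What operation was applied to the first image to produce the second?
It was converted to grayscale.

All color is removed — every shape is now a shade of grey.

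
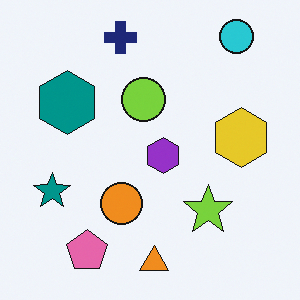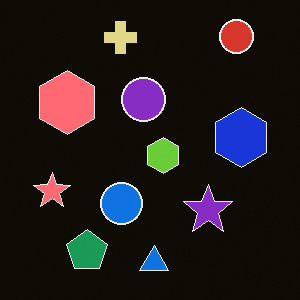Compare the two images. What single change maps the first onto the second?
Color-inverted (negative).

The light background has become dark and every shape's color is its complement — a photographic negative.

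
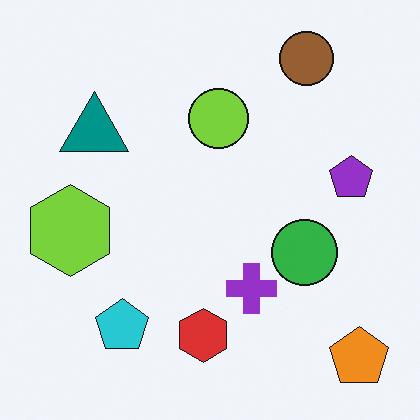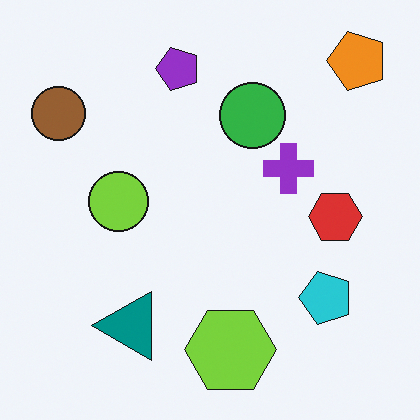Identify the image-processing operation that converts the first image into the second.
Rotated 90° counter-clockwise.

The orange pentagon sits in the bottom-right of the first image and the top-right of the second — consistent with a whole-image 90° counter-clockwise rotation.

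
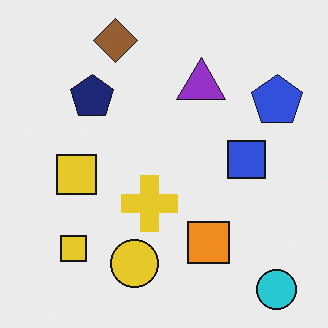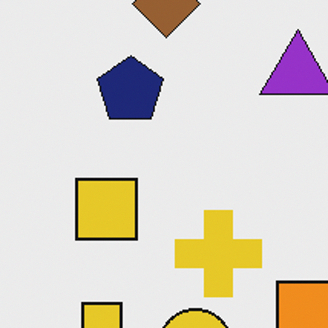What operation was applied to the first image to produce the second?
The image was cropped slightly and scaled back up.

The visible shapes are larger and the field of view is narrower; shapes near the original edges may be partly or wholly outside the frame — a crop-and-rescale.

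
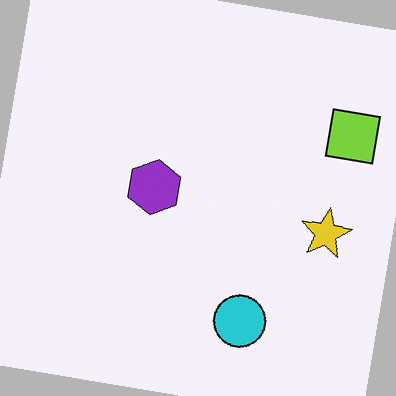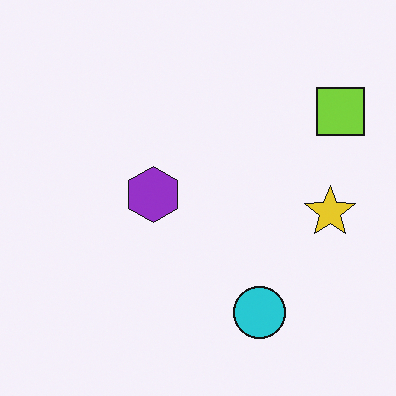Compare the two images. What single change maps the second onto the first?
It was rotated clockwise by a small amount.

Every shape is tilted by the same angle and the image corners show triangular fill wedges — a whole-image rotation by a non-right angle.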